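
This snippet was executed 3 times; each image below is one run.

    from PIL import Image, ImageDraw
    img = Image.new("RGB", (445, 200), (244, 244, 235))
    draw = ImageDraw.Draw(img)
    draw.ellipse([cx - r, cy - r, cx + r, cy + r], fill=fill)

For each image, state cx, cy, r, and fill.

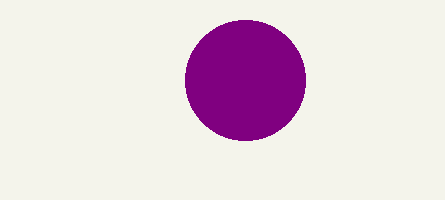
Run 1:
cx = 245, cy = 80, r = 60, fill = 'purple'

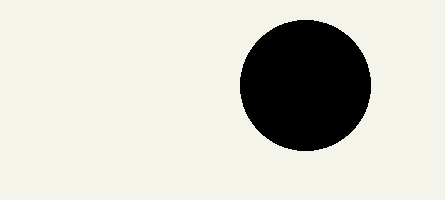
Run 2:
cx = 305; cy = 85; r = 65; fill = 'black'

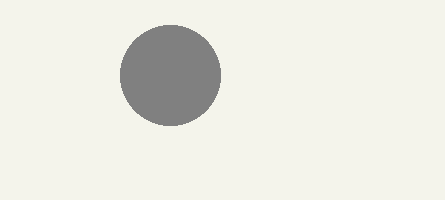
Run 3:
cx = 170; cy = 75; r = 50; fill = 'gray'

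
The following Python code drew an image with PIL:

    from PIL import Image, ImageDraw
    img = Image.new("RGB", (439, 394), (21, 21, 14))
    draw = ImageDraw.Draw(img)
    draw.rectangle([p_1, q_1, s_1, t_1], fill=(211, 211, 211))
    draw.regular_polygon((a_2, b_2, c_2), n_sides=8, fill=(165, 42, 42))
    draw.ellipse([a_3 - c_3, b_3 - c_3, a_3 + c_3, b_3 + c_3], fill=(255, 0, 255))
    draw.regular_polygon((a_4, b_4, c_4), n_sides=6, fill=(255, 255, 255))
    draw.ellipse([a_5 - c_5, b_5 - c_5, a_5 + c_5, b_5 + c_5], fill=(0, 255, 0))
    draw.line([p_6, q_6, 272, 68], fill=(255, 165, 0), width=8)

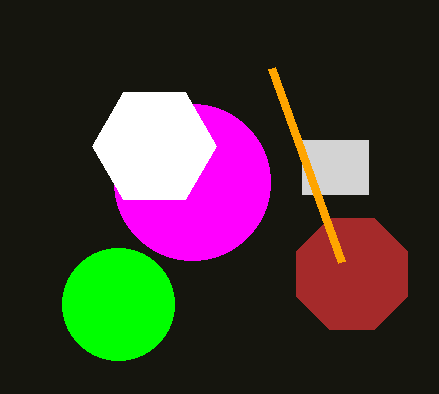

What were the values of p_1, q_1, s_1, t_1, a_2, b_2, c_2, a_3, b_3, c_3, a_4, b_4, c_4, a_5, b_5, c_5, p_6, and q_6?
p_1 = 302, q_1 = 140, s_1 = 368, t_1 = 194, a_2 = 352, b_2 = 274, c_2 = 60, a_3 = 192, b_3 = 182, c_3 = 78, a_4 = 154, b_4 = 146, c_4 = 62, a_5 = 118, b_5 = 304, c_5 = 56, p_6 = 342, q_6 = 262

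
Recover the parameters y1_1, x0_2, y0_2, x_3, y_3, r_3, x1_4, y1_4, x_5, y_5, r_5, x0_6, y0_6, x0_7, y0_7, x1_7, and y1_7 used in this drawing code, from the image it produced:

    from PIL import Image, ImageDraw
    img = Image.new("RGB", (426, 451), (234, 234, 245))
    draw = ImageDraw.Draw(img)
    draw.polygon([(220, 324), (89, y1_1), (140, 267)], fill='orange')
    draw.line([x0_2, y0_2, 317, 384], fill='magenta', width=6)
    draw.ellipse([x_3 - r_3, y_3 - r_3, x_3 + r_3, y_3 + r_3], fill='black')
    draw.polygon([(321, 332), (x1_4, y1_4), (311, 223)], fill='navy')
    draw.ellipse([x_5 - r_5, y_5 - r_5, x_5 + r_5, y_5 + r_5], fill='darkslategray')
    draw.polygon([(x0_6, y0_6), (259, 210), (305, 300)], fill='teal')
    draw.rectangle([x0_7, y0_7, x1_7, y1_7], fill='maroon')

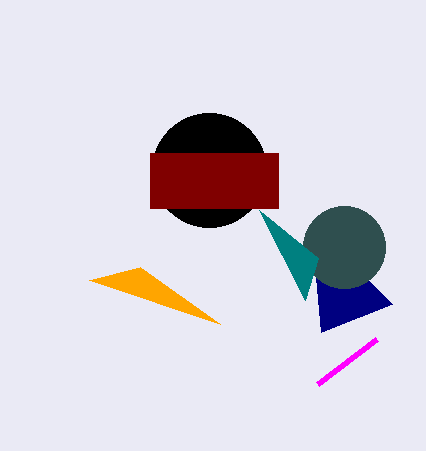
y1_1 = 280, x0_2 = 376, y0_2 = 339, x_3 = 209, y_3 = 170, r_3 = 57, x1_4 = 392, y1_4 = 304, x_5 = 344, y_5 = 247, r_5 = 41, x0_6 = 318, y0_6 = 258, x0_7 = 150, y0_7 = 153, x1_7 = 278, y1_7 = 208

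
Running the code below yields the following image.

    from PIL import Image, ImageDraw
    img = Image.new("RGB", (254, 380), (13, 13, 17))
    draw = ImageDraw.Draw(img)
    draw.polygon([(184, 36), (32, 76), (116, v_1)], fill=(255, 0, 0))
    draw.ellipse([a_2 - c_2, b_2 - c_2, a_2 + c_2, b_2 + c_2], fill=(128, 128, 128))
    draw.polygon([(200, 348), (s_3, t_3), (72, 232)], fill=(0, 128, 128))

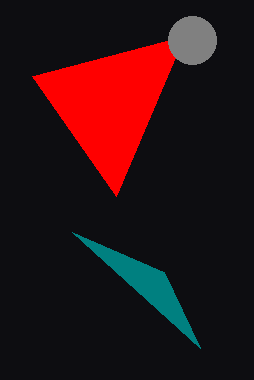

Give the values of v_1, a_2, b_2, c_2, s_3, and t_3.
v_1 = 196
a_2 = 192
b_2 = 40
c_2 = 24
s_3 = 164
t_3 = 272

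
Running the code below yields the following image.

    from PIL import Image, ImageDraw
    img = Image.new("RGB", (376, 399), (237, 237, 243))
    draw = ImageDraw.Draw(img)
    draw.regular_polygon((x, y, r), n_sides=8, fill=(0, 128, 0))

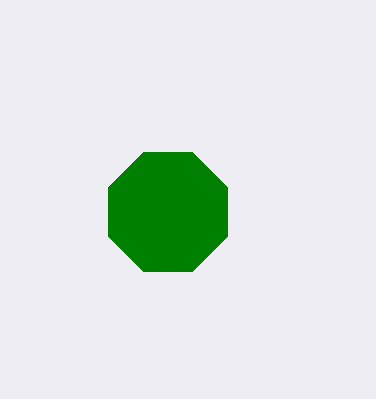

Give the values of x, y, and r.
x = 168; y = 212; r = 64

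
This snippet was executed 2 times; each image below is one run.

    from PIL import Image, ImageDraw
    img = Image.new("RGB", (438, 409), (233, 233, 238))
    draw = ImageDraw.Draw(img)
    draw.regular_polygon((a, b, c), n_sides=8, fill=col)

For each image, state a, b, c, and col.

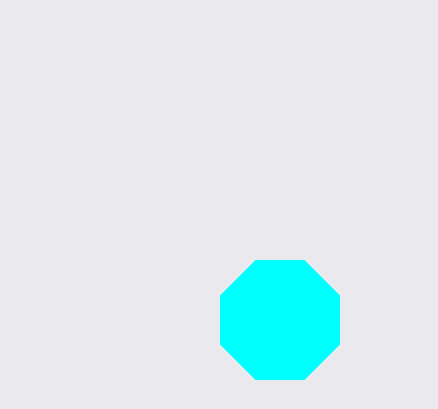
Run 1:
a = 280
b = 320
c = 64
col = 'cyan'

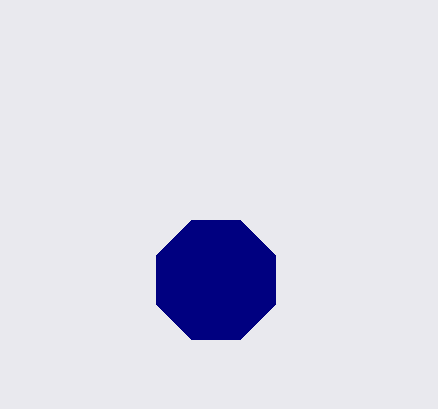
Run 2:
a = 216
b = 280
c = 64
col = 'navy'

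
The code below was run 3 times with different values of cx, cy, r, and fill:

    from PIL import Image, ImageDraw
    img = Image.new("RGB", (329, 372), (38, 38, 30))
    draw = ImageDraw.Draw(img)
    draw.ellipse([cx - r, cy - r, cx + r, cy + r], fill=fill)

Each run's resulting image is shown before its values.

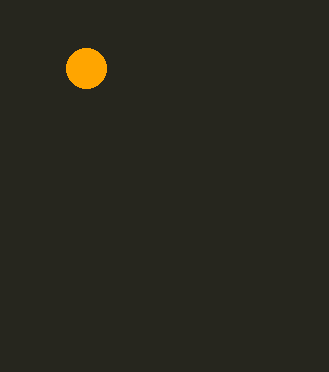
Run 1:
cx = 86
cy = 68
r = 20
fill = 'orange'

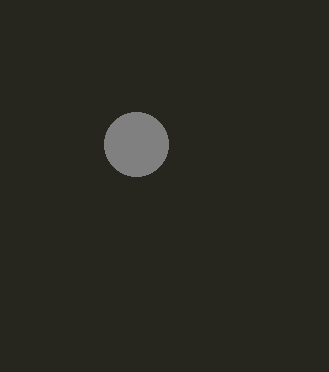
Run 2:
cx = 136; cy = 144; r = 32; fill = 'gray'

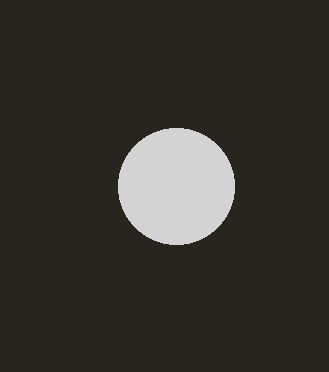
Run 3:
cx = 176
cy = 186
r = 58
fill = 'lightgray'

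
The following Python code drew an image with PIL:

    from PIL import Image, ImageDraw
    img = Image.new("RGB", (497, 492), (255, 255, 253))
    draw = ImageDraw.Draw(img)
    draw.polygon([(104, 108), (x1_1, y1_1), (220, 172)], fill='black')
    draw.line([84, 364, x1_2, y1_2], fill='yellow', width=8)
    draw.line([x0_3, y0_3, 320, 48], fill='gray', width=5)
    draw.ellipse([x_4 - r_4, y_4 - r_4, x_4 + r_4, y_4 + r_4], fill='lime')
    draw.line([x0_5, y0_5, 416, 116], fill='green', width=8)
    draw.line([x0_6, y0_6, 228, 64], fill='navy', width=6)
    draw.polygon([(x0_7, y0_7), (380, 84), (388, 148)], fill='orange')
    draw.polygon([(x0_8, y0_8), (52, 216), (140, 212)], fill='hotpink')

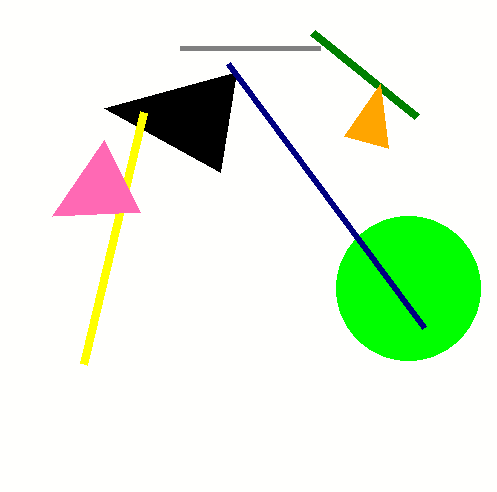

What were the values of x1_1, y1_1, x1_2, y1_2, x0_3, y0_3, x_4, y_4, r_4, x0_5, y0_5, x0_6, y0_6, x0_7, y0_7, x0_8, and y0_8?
x1_1 = 236
y1_1 = 72
x1_2 = 144
y1_2 = 112
x0_3 = 180
y0_3 = 48
x_4 = 408
y_4 = 288
r_4 = 72
x0_5 = 312
y0_5 = 32
x0_6 = 424
y0_6 = 328
x0_7 = 344
y0_7 = 136
x0_8 = 104
y0_8 = 140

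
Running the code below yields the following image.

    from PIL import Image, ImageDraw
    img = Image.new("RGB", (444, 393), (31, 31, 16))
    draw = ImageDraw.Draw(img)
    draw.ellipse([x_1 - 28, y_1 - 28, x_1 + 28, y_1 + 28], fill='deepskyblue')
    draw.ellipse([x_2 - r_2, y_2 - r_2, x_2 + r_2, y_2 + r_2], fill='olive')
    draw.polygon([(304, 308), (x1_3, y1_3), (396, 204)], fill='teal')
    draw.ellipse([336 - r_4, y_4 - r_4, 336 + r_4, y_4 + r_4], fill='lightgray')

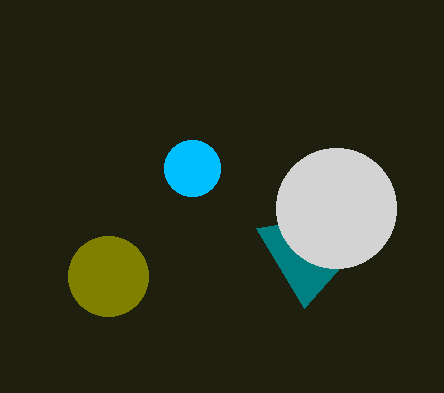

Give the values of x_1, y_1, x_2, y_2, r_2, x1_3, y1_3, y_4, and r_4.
x_1 = 192
y_1 = 168
x_2 = 108
y_2 = 276
r_2 = 40
x1_3 = 256
y1_3 = 228
y_4 = 208
r_4 = 60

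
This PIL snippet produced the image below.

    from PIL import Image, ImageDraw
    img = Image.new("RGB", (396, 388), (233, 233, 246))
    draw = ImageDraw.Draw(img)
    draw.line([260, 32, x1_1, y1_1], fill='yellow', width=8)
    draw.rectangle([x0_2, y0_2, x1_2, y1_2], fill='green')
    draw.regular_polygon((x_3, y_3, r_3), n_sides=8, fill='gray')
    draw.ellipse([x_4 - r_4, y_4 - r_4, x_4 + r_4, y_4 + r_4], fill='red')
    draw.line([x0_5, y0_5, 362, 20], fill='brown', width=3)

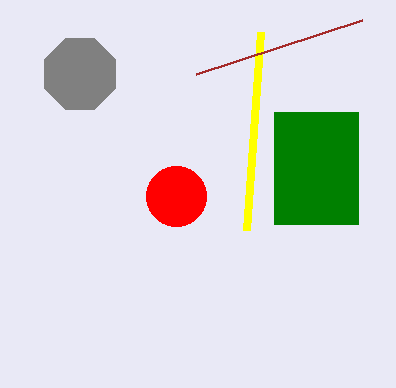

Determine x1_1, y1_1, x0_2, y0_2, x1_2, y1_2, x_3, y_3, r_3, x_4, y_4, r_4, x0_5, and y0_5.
x1_1 = 246
y1_1 = 230
x0_2 = 274
y0_2 = 112
x1_2 = 358
y1_2 = 224
x_3 = 80
y_3 = 74
r_3 = 38
x_4 = 176
y_4 = 196
r_4 = 30
x0_5 = 196
y0_5 = 74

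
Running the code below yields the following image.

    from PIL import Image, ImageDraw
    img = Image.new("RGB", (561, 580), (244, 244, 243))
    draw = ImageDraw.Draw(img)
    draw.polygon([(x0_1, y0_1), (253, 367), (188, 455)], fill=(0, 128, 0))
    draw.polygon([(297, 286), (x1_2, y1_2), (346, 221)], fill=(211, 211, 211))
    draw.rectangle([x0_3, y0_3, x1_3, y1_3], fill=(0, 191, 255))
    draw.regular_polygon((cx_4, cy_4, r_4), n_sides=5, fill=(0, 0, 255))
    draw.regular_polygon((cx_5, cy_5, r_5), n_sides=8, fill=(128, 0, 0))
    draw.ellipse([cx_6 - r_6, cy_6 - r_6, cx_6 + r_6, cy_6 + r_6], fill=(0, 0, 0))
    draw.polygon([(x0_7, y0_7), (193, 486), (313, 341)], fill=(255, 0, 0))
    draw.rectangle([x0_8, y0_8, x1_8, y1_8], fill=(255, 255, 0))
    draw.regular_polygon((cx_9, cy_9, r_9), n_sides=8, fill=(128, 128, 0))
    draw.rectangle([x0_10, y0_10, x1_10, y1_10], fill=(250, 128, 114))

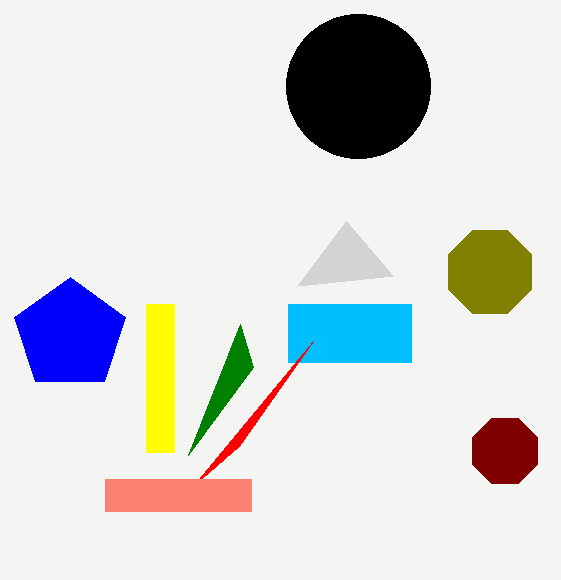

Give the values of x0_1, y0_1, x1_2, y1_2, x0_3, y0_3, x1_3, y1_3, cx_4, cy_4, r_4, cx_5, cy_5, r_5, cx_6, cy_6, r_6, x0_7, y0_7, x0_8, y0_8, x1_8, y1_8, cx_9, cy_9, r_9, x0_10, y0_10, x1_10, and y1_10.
x0_1 = 240; y0_1 = 324; x1_2 = 393; y1_2 = 276; x0_3 = 288; y0_3 = 304; x1_3 = 411; y1_3 = 362; cx_4 = 70; cy_4 = 335; r_4 = 58; cx_5 = 505; cy_5 = 451; r_5 = 35; cx_6 = 358; cy_6 = 86; r_6 = 72; x0_7 = 239; y0_7 = 446; x0_8 = 146; y0_8 = 304; x1_8 = 174; y1_8 = 452; cx_9 = 490; cy_9 = 272; r_9 = 45; x0_10 = 105; y0_10 = 479; x1_10 = 251; y1_10 = 511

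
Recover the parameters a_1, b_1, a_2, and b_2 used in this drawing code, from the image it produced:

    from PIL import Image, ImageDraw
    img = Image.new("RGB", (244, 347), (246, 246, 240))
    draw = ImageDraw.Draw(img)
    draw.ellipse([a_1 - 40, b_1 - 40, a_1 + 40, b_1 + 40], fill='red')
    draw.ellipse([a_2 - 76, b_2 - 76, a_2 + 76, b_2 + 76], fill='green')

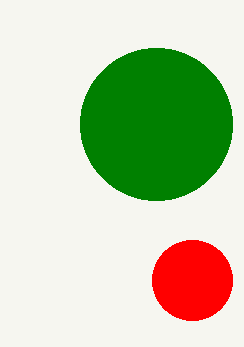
a_1 = 192, b_1 = 280, a_2 = 156, b_2 = 124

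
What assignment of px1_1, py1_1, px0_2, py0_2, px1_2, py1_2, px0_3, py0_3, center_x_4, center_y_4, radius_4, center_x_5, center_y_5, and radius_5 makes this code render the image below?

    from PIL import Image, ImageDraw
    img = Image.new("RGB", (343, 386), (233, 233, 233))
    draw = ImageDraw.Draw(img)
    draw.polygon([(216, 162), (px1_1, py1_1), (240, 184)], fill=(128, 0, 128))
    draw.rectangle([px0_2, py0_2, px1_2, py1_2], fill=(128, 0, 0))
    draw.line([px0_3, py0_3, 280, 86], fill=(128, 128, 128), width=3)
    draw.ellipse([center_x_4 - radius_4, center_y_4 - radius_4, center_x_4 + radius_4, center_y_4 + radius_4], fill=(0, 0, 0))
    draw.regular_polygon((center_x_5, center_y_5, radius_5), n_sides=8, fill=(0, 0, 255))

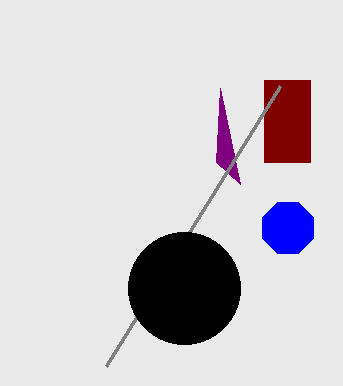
px1_1 = 220; py1_1 = 88; px0_2 = 264; py0_2 = 80; px1_2 = 310; py1_2 = 162; px0_3 = 106; py0_3 = 366; center_x_4 = 184; center_y_4 = 288; radius_4 = 56; center_x_5 = 288; center_y_5 = 228; radius_5 = 28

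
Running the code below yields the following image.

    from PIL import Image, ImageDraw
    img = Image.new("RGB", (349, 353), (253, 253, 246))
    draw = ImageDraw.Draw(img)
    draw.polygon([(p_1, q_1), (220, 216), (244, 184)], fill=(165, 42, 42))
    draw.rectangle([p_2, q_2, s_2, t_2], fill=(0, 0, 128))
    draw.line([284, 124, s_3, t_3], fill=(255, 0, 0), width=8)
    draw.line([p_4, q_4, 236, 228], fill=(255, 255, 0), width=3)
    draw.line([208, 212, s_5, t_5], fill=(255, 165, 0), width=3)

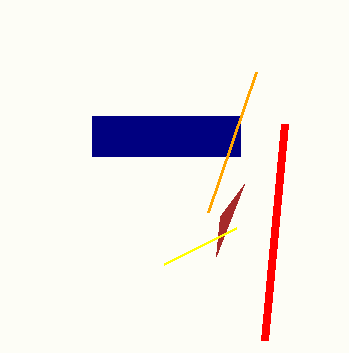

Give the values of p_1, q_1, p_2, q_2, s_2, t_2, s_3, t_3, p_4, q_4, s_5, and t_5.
p_1 = 216; q_1 = 256; p_2 = 92; q_2 = 116; s_2 = 240; t_2 = 156; s_3 = 264; t_3 = 340; p_4 = 164; q_4 = 264; s_5 = 256; t_5 = 72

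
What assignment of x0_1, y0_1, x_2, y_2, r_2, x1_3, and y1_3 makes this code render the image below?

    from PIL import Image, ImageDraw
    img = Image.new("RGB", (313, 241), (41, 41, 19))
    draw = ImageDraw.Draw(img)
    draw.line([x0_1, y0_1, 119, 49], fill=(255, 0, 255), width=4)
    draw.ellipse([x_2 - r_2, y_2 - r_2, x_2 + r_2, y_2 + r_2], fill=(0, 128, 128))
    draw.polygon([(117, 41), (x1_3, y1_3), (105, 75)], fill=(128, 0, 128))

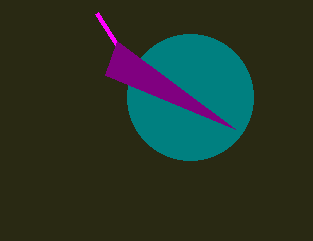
x0_1 = 96, y0_1 = 13, x_2 = 190, y_2 = 97, r_2 = 63, x1_3 = 235, y1_3 = 129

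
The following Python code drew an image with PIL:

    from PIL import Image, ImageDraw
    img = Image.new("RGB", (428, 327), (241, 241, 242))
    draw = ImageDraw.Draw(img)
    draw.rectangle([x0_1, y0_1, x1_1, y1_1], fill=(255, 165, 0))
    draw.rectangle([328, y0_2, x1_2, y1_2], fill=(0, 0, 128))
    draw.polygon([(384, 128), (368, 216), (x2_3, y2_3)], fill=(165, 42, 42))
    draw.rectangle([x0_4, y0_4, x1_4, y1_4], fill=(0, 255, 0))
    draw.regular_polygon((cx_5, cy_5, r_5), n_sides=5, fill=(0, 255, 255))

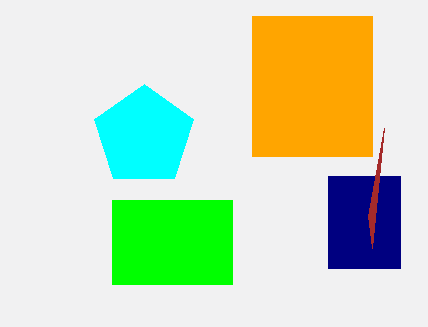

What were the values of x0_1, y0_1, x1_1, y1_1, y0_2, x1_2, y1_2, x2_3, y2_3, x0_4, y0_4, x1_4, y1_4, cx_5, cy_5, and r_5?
x0_1 = 252; y0_1 = 16; x1_1 = 372; y1_1 = 156; y0_2 = 176; x1_2 = 400; y1_2 = 268; x2_3 = 372; y2_3 = 248; x0_4 = 112; y0_4 = 200; x1_4 = 232; y1_4 = 284; cx_5 = 144; cy_5 = 136; r_5 = 52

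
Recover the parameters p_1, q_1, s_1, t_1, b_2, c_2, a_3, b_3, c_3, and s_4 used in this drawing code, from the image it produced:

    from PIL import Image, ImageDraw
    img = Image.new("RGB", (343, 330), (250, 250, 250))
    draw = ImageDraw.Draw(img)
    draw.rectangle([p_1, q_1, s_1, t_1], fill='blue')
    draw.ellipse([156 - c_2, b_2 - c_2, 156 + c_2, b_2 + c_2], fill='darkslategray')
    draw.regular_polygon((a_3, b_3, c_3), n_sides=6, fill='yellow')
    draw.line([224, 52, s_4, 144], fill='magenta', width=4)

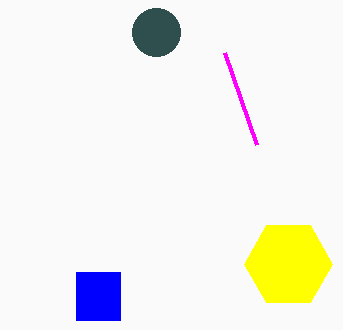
p_1 = 76, q_1 = 272, s_1 = 120, t_1 = 320, b_2 = 32, c_2 = 24, a_3 = 288, b_3 = 264, c_3 = 44, s_4 = 256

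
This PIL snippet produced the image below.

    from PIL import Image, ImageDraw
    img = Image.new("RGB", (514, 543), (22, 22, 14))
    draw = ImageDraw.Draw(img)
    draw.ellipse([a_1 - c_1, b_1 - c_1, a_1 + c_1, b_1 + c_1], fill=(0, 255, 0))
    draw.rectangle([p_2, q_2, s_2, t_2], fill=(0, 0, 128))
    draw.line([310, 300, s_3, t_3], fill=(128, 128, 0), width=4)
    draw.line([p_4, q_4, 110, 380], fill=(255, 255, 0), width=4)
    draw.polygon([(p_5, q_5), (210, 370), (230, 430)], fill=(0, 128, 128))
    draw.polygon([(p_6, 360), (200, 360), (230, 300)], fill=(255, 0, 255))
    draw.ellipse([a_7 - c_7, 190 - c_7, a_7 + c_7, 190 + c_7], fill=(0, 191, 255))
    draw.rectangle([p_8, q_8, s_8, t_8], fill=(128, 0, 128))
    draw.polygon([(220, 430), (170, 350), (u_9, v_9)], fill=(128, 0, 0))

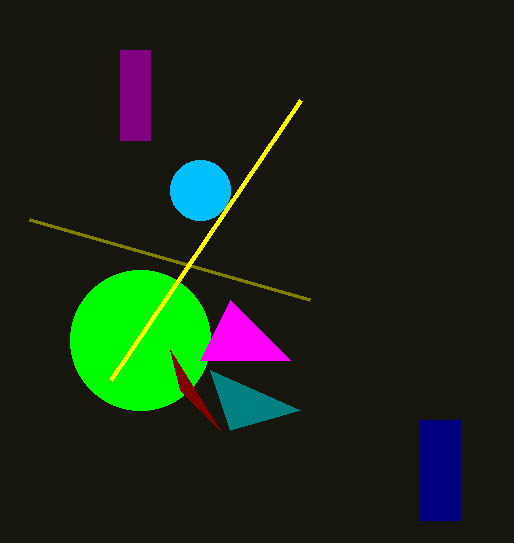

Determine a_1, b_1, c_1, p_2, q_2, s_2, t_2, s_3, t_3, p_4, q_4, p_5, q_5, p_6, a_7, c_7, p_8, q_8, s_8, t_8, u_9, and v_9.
a_1 = 140; b_1 = 340; c_1 = 70; p_2 = 420; q_2 = 420; s_2 = 460; t_2 = 520; s_3 = 30; t_3 = 220; p_4 = 300; q_4 = 100; p_5 = 300; q_5 = 410; p_6 = 290; a_7 = 200; c_7 = 30; p_8 = 120; q_8 = 50; s_8 = 150; t_8 = 140; u_9 = 180; v_9 = 390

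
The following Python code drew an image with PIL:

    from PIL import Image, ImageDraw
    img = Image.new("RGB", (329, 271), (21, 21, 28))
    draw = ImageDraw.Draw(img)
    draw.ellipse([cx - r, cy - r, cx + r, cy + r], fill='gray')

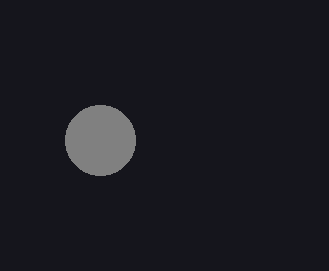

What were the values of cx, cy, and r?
cx = 100; cy = 140; r = 35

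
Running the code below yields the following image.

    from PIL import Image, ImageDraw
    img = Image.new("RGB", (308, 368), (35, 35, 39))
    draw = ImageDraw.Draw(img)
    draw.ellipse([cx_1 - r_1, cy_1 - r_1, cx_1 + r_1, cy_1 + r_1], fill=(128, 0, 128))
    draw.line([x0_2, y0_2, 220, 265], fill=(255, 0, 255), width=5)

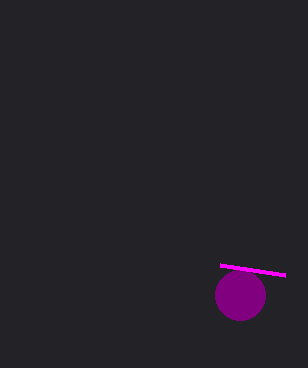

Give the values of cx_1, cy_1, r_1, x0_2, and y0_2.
cx_1 = 240, cy_1 = 295, r_1 = 25, x0_2 = 285, y0_2 = 275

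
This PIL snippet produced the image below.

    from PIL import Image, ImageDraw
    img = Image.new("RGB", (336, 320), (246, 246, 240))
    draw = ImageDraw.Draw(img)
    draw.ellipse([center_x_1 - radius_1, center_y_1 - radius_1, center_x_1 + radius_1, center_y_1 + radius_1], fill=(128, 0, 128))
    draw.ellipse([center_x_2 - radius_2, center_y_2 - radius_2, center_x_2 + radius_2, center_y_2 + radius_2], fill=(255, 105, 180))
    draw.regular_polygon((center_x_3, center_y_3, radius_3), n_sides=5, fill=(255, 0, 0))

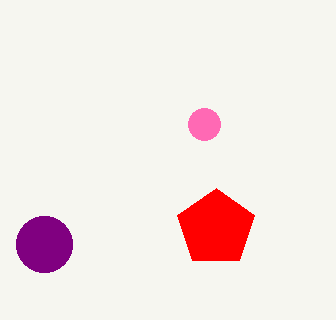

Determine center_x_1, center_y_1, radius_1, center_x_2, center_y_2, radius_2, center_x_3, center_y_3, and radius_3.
center_x_1 = 44
center_y_1 = 244
radius_1 = 28
center_x_2 = 204
center_y_2 = 124
radius_2 = 16
center_x_3 = 216
center_y_3 = 228
radius_3 = 40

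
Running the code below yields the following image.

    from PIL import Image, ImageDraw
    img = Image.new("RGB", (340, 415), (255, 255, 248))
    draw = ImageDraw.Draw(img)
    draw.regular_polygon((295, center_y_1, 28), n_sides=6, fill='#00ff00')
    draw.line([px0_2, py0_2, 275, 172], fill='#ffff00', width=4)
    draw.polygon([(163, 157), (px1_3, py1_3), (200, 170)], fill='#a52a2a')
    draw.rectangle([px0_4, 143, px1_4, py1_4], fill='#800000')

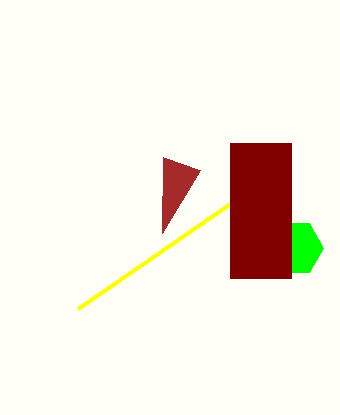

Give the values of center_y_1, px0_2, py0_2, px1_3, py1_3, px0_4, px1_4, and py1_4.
center_y_1 = 248; px0_2 = 78; py0_2 = 308; px1_3 = 162; py1_3 = 233; px0_4 = 230; px1_4 = 291; py1_4 = 278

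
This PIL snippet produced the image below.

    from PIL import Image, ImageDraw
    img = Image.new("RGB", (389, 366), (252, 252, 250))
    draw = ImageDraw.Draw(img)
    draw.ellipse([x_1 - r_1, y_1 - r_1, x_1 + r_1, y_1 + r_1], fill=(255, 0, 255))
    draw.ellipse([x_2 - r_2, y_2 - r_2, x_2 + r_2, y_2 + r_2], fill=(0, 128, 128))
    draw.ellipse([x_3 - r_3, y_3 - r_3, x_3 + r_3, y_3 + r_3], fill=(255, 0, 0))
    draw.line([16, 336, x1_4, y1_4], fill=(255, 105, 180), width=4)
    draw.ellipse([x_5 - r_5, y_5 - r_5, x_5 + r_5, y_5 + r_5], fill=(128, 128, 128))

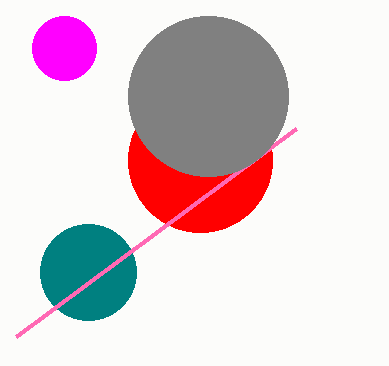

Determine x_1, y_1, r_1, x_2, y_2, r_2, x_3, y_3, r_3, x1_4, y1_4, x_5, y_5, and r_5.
x_1 = 64; y_1 = 48; r_1 = 32; x_2 = 88; y_2 = 272; r_2 = 48; x_3 = 200; y_3 = 160; r_3 = 72; x1_4 = 296; y1_4 = 128; x_5 = 208; y_5 = 96; r_5 = 80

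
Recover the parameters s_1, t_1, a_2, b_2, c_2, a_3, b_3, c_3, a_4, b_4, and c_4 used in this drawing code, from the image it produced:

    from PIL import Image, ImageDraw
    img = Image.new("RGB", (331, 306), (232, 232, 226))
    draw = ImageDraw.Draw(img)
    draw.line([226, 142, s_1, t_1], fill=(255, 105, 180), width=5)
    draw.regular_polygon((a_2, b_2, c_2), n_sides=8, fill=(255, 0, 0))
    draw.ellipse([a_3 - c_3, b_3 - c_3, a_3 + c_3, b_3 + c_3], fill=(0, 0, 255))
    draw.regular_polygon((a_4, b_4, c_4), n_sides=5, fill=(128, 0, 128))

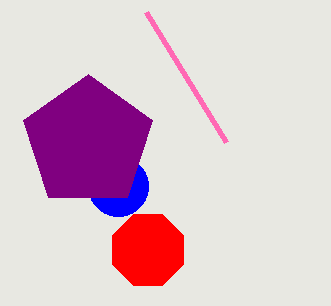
s_1 = 146; t_1 = 12; a_2 = 148; b_2 = 250; c_2 = 38; a_3 = 118; b_3 = 186; c_3 = 30; a_4 = 88; b_4 = 142; c_4 = 68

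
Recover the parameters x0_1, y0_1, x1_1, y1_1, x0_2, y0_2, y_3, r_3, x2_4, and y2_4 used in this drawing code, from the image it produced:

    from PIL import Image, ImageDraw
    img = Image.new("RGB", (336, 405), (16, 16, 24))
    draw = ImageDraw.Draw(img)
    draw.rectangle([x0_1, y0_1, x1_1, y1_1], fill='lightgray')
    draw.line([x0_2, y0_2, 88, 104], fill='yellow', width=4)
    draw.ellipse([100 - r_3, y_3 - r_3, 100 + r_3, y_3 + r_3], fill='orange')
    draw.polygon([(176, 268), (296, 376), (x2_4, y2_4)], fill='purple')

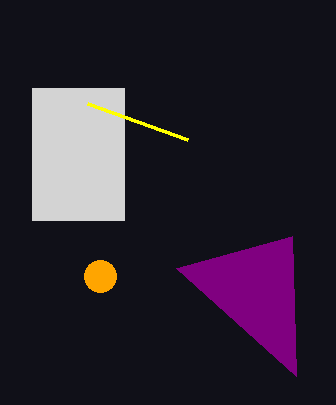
x0_1 = 32; y0_1 = 88; x1_1 = 124; y1_1 = 220; x0_2 = 188; y0_2 = 140; y_3 = 276; r_3 = 16; x2_4 = 292; y2_4 = 236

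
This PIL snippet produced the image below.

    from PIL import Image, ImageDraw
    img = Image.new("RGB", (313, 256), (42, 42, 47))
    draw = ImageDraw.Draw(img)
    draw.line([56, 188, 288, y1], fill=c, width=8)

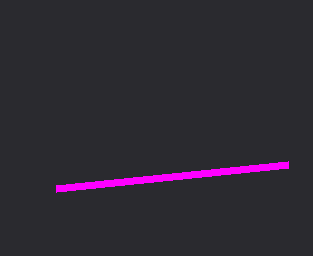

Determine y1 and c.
y1 = 164, c = 'magenta'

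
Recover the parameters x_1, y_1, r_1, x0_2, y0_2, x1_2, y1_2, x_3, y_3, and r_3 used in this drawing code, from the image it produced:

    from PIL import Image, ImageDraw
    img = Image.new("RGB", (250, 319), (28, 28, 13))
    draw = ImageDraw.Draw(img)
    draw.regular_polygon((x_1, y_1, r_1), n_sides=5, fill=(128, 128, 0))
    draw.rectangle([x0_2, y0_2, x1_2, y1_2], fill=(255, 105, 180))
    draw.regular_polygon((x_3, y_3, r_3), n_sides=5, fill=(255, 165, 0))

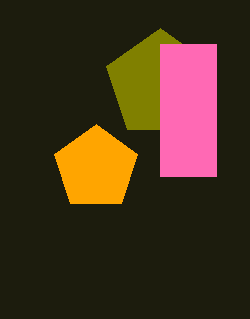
x_1 = 160; y_1 = 84; r_1 = 56; x0_2 = 160; y0_2 = 44; x1_2 = 216; y1_2 = 176; x_3 = 96; y_3 = 168; r_3 = 44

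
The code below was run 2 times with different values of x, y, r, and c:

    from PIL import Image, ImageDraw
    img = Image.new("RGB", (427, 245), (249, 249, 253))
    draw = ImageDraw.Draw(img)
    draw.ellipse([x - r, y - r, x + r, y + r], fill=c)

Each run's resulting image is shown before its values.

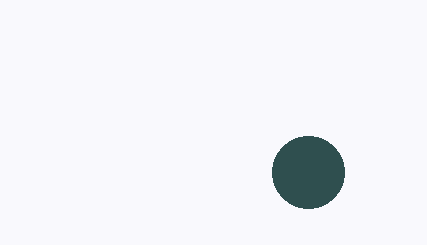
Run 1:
x = 308, y = 172, r = 36, c = 'darkslategray'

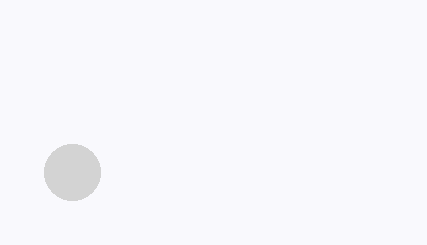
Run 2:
x = 72
y = 172
r = 28
c = 'lightgray'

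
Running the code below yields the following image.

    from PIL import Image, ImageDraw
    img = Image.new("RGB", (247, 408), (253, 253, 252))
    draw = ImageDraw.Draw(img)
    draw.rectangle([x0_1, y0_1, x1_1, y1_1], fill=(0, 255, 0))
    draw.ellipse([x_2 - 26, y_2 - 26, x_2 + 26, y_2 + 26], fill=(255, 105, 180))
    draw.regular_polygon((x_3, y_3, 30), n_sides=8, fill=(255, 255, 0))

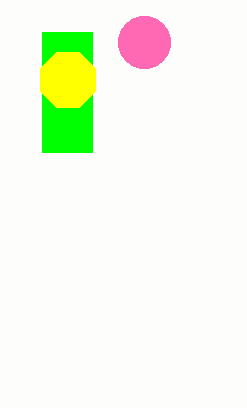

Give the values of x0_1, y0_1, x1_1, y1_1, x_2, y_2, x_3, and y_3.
x0_1 = 42
y0_1 = 32
x1_1 = 92
y1_1 = 152
x_2 = 144
y_2 = 42
x_3 = 68
y_3 = 80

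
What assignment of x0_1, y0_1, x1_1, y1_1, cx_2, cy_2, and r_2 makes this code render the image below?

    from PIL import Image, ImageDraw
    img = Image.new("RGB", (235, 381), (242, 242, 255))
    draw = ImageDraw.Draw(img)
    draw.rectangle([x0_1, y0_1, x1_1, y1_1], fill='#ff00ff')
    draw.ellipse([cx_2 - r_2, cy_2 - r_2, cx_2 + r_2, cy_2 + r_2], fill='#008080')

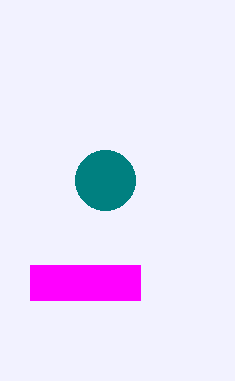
x0_1 = 30, y0_1 = 265, x1_1 = 140, y1_1 = 300, cx_2 = 105, cy_2 = 180, r_2 = 30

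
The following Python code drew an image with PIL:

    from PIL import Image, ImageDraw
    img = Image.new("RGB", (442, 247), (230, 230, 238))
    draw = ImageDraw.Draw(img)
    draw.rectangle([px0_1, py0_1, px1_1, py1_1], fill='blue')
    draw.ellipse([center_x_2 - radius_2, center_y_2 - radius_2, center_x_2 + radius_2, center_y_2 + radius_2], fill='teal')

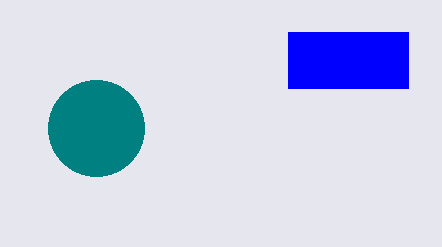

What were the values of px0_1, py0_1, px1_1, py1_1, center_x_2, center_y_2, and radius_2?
px0_1 = 288; py0_1 = 32; px1_1 = 408; py1_1 = 88; center_x_2 = 96; center_y_2 = 128; radius_2 = 48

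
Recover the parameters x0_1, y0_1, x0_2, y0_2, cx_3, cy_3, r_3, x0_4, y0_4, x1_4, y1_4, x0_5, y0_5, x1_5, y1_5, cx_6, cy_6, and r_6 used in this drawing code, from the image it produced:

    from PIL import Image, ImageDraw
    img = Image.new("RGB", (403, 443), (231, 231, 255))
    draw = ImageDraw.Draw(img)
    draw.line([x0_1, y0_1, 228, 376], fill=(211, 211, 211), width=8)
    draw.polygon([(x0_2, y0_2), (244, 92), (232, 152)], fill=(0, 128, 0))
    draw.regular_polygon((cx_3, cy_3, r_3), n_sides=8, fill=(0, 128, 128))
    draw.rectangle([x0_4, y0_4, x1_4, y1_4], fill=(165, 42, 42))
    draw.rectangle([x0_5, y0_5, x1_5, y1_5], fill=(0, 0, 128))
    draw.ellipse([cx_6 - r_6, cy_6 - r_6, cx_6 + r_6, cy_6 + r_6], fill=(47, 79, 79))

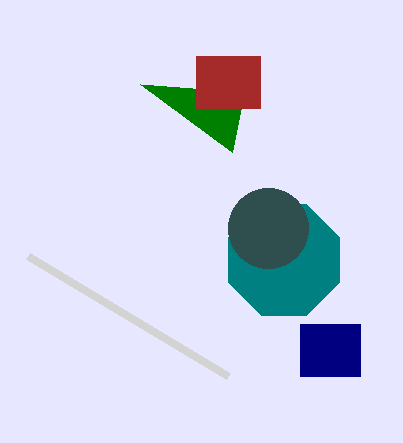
x0_1 = 28; y0_1 = 256; x0_2 = 140; y0_2 = 84; cx_3 = 284; cy_3 = 260; r_3 = 60; x0_4 = 196; y0_4 = 56; x1_4 = 260; y1_4 = 108; x0_5 = 300; y0_5 = 324; x1_5 = 360; y1_5 = 376; cx_6 = 268; cy_6 = 228; r_6 = 40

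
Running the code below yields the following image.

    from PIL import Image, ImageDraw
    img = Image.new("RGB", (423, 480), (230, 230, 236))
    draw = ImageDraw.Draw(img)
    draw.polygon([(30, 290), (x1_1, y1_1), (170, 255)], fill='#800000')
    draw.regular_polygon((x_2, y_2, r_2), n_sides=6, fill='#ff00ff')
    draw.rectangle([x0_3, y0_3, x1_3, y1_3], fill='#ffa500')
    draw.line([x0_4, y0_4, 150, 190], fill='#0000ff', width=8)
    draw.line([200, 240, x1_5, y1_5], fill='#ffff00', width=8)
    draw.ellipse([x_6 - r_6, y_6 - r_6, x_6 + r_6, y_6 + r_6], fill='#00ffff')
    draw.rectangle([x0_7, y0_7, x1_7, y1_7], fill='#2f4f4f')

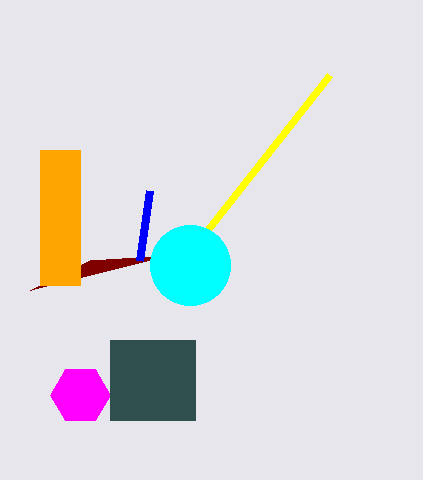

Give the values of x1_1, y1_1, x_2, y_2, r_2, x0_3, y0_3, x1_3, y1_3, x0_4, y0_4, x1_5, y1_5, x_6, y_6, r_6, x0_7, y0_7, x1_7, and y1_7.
x1_1 = 90
y1_1 = 260
x_2 = 80
y_2 = 395
r_2 = 30
x0_3 = 40
y0_3 = 150
x1_3 = 80
y1_3 = 285
x0_4 = 140
y0_4 = 260
x1_5 = 330
y1_5 = 75
x_6 = 190
y_6 = 265
r_6 = 40
x0_7 = 110
y0_7 = 340
x1_7 = 195
y1_7 = 420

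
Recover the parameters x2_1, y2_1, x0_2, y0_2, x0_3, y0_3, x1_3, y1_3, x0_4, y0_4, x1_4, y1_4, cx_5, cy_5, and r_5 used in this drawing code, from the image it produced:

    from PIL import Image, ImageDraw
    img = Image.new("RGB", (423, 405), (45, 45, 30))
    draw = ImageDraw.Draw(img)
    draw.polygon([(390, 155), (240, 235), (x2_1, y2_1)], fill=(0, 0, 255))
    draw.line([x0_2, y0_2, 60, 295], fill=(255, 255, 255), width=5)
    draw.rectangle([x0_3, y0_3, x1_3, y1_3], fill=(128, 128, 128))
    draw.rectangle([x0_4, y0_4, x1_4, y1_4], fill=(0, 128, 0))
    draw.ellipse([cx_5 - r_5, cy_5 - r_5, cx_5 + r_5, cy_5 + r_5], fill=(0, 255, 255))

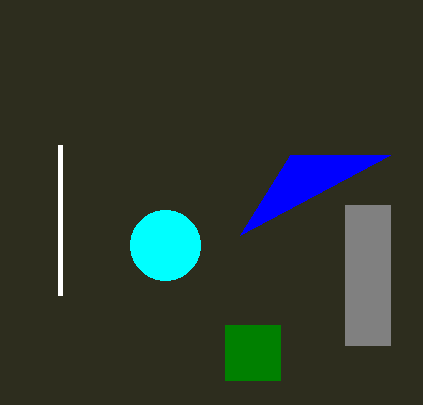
x2_1 = 290; y2_1 = 155; x0_2 = 60; y0_2 = 145; x0_3 = 345; y0_3 = 205; x1_3 = 390; y1_3 = 345; x0_4 = 225; y0_4 = 325; x1_4 = 280; y1_4 = 380; cx_5 = 165; cy_5 = 245; r_5 = 35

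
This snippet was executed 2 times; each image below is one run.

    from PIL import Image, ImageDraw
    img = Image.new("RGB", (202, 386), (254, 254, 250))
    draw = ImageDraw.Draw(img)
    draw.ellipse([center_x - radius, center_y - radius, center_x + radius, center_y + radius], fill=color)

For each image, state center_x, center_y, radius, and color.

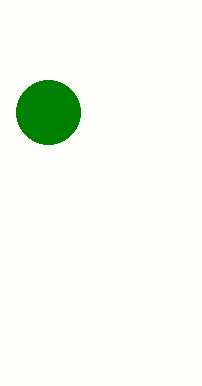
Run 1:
center_x = 48
center_y = 112
radius = 32
color = 'green'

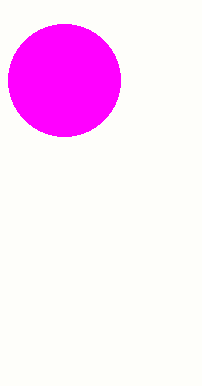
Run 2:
center_x = 64; center_y = 80; radius = 56; color = 'magenta'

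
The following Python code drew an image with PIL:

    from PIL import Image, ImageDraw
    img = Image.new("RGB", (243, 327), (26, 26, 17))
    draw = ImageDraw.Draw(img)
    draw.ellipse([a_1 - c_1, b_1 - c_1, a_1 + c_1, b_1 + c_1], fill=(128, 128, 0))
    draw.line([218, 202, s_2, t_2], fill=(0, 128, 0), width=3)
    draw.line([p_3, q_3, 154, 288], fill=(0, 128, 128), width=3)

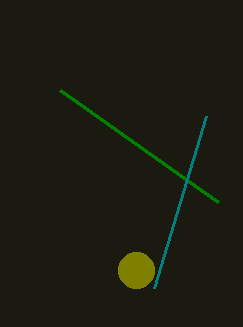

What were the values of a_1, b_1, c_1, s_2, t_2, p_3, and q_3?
a_1 = 136
b_1 = 270
c_1 = 18
s_2 = 60
t_2 = 90
p_3 = 206
q_3 = 116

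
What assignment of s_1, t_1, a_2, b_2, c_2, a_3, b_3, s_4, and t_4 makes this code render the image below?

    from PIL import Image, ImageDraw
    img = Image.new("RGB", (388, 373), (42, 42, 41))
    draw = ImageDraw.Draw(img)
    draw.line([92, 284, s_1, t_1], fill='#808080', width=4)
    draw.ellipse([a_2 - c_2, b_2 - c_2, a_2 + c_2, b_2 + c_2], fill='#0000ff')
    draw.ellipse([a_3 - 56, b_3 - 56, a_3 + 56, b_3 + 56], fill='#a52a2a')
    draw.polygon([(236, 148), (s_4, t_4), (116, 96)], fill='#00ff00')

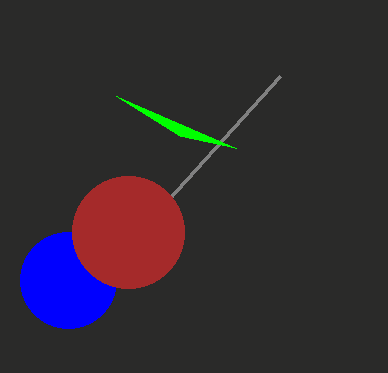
s_1 = 280, t_1 = 76, a_2 = 68, b_2 = 280, c_2 = 48, a_3 = 128, b_3 = 232, s_4 = 180, t_4 = 136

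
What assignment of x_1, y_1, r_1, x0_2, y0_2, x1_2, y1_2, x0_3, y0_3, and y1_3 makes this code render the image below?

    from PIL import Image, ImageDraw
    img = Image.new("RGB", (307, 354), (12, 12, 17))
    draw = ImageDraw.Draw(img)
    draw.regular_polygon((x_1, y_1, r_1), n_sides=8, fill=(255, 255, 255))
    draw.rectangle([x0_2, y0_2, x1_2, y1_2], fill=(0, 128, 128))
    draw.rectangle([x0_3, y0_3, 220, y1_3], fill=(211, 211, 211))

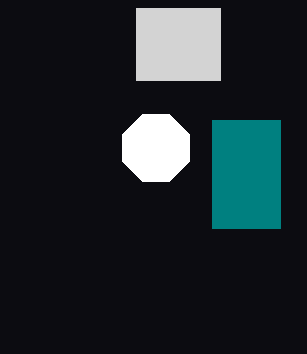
x_1 = 156, y_1 = 148, r_1 = 36, x0_2 = 212, y0_2 = 120, x1_2 = 280, y1_2 = 228, x0_3 = 136, y0_3 = 8, y1_3 = 80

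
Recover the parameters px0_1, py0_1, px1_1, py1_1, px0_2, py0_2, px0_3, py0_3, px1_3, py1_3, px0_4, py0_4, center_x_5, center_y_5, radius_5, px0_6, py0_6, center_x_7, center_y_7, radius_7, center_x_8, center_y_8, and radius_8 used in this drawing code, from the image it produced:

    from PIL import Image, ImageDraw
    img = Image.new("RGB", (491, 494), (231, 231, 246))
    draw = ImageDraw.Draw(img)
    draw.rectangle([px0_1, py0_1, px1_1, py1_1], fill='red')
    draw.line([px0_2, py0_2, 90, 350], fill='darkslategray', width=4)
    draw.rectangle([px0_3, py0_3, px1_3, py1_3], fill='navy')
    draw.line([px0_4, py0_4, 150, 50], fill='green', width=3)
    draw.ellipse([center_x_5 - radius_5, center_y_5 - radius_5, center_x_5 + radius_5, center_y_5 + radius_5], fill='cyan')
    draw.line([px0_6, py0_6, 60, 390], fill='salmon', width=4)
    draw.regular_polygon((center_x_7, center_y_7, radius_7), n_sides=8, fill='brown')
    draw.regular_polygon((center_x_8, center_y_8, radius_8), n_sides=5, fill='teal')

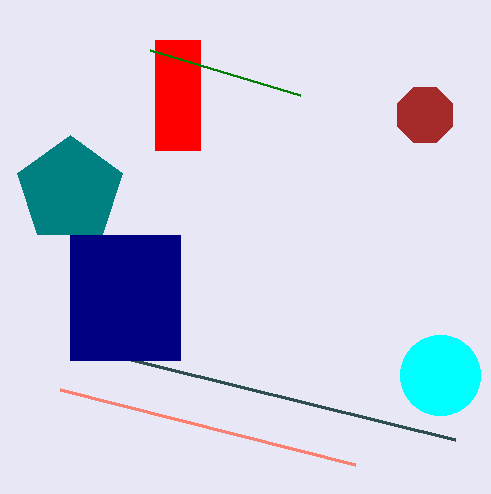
px0_1 = 155
py0_1 = 40
px1_1 = 200
py1_1 = 150
px0_2 = 455
py0_2 = 440
px0_3 = 70
py0_3 = 235
px1_3 = 180
py1_3 = 360
px0_4 = 300
py0_4 = 95
center_x_5 = 440
center_y_5 = 375
radius_5 = 40
px0_6 = 355
py0_6 = 465
center_x_7 = 425
center_y_7 = 115
radius_7 = 30
center_x_8 = 70
center_y_8 = 190
radius_8 = 55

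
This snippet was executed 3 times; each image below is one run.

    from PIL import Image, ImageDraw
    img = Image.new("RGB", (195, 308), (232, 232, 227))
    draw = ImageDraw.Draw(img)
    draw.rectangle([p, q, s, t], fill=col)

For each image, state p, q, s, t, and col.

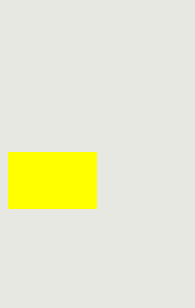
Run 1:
p = 8
q = 152
s = 96
t = 208
col = 'yellow'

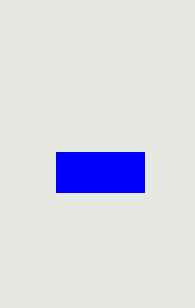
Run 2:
p = 56
q = 152
s = 144
t = 192
col = 'blue'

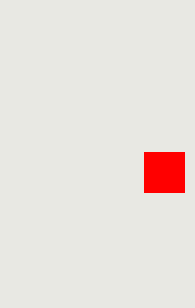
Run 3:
p = 144, q = 152, s = 184, t = 192, col = 'red'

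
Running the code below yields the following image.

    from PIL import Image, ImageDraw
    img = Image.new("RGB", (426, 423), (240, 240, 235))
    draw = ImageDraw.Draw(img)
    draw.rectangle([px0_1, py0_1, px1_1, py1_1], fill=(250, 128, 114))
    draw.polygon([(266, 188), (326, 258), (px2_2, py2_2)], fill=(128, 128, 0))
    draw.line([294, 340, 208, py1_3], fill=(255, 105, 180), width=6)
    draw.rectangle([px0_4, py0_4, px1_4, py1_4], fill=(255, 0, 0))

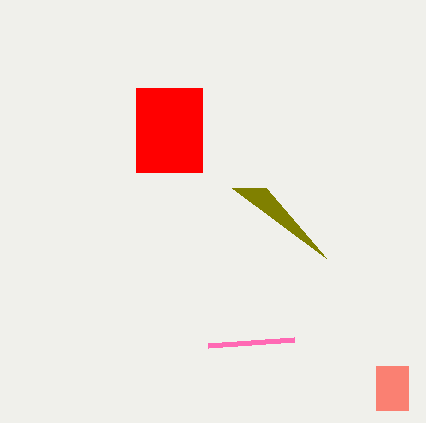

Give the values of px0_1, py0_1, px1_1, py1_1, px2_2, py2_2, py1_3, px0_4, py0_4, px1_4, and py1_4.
px0_1 = 376; py0_1 = 366; px1_1 = 408; py1_1 = 410; px2_2 = 232; py2_2 = 188; py1_3 = 346; px0_4 = 136; py0_4 = 88; px1_4 = 202; py1_4 = 172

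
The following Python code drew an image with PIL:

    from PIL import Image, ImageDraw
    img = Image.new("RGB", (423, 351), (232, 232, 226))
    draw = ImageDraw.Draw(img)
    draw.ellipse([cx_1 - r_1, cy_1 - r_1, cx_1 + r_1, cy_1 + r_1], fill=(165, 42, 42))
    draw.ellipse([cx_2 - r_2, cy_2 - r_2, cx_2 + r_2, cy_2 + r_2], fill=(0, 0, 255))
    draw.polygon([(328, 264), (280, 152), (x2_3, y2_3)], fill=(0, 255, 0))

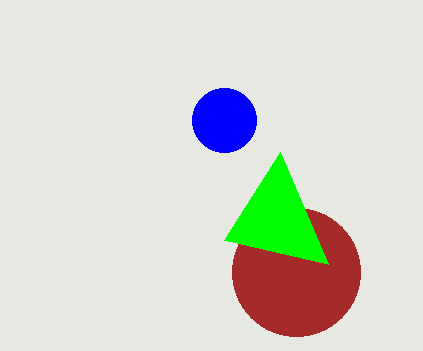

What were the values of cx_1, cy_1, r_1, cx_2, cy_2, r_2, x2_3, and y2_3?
cx_1 = 296; cy_1 = 272; r_1 = 64; cx_2 = 224; cy_2 = 120; r_2 = 32; x2_3 = 224; y2_3 = 240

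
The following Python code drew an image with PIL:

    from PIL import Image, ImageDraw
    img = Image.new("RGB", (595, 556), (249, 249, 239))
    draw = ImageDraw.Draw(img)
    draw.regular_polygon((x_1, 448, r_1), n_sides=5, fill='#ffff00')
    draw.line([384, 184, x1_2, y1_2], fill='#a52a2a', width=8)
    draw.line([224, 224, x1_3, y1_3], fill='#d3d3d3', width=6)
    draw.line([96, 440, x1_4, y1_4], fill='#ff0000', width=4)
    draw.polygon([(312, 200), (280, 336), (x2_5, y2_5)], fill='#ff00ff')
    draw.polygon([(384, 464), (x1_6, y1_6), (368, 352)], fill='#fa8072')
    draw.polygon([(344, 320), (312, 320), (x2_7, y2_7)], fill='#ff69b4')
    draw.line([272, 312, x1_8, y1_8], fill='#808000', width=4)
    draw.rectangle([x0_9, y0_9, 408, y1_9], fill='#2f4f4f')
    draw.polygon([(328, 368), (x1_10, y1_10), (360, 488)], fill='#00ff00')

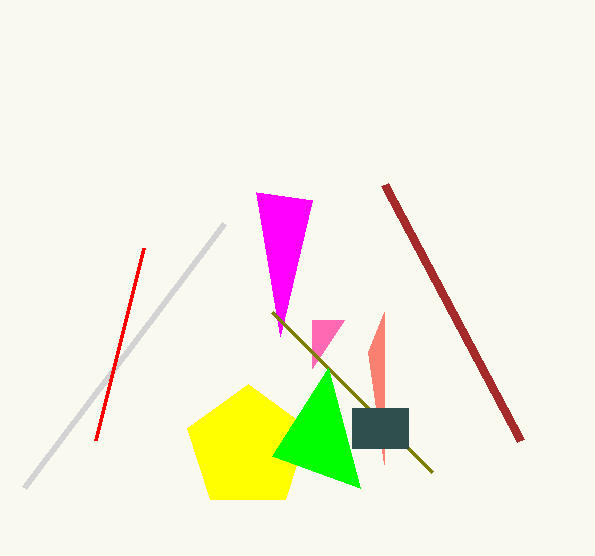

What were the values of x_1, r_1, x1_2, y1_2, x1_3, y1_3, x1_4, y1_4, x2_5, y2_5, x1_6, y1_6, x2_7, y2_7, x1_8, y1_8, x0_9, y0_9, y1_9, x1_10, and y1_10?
x_1 = 248; r_1 = 64; x1_2 = 520; y1_2 = 440; x1_3 = 24; y1_3 = 488; x1_4 = 144; y1_4 = 248; x2_5 = 256; y2_5 = 192; x1_6 = 384; y1_6 = 312; x2_7 = 312; y2_7 = 368; x1_8 = 432; y1_8 = 472; x0_9 = 352; y0_9 = 408; y1_9 = 448; x1_10 = 272; y1_10 = 456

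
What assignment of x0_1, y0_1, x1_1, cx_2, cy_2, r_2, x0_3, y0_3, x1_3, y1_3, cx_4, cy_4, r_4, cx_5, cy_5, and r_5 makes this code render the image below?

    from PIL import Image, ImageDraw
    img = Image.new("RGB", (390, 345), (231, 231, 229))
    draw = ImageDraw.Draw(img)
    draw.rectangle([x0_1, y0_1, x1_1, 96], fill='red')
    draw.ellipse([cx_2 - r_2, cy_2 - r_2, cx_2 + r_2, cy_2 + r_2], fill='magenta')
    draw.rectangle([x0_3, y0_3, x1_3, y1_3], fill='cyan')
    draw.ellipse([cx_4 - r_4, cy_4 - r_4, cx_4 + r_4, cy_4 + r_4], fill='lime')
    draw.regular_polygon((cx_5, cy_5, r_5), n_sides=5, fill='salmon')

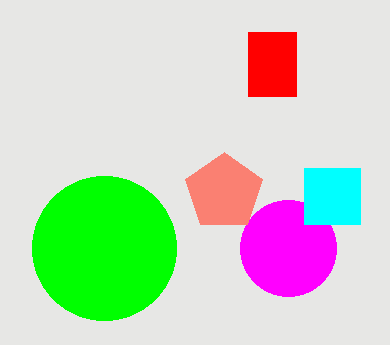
x0_1 = 248
y0_1 = 32
x1_1 = 296
cx_2 = 288
cy_2 = 248
r_2 = 48
x0_3 = 304
y0_3 = 168
x1_3 = 360
y1_3 = 224
cx_4 = 104
cy_4 = 248
r_4 = 72
cx_5 = 224
cy_5 = 192
r_5 = 40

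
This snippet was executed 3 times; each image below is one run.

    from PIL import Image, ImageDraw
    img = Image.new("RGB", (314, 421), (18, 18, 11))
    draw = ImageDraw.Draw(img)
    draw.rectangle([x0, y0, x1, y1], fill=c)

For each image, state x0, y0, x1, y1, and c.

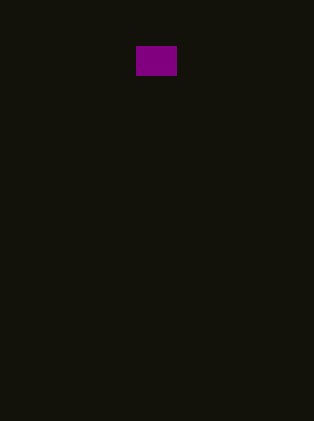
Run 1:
x0 = 136, y0 = 46, x1 = 176, y1 = 75, c = 'purple'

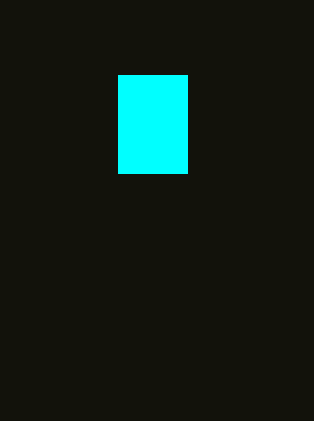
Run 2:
x0 = 118; y0 = 75; x1 = 187; y1 = 173; c = 'cyan'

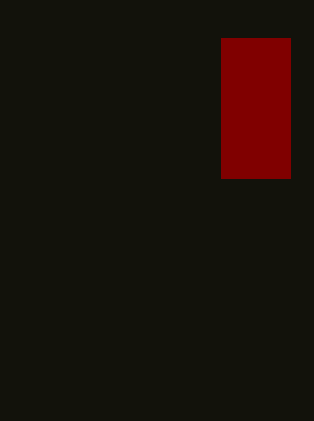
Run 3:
x0 = 221
y0 = 38
x1 = 290
y1 = 178
c = 'maroon'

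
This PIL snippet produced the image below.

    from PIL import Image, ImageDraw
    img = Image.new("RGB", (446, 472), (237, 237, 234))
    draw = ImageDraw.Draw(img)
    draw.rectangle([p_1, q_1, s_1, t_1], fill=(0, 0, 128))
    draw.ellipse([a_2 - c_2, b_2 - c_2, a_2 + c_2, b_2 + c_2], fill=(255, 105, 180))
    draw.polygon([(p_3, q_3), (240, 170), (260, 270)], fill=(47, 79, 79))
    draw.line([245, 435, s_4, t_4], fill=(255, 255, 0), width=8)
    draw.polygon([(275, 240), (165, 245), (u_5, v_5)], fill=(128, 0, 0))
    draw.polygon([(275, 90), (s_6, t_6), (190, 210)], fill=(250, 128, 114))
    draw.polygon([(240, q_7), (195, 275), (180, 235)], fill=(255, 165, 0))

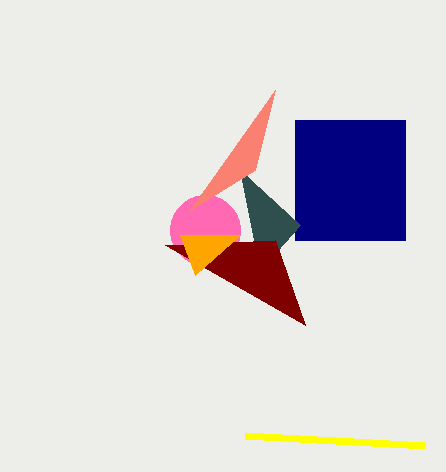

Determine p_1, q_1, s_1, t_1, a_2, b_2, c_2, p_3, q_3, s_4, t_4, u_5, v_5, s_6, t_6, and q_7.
p_1 = 295
q_1 = 120
s_1 = 405
t_1 = 240
a_2 = 205
b_2 = 230
c_2 = 35
p_3 = 300
q_3 = 225
s_4 = 425
t_4 = 445
u_5 = 305
v_5 = 325
s_6 = 255
t_6 = 170
q_7 = 235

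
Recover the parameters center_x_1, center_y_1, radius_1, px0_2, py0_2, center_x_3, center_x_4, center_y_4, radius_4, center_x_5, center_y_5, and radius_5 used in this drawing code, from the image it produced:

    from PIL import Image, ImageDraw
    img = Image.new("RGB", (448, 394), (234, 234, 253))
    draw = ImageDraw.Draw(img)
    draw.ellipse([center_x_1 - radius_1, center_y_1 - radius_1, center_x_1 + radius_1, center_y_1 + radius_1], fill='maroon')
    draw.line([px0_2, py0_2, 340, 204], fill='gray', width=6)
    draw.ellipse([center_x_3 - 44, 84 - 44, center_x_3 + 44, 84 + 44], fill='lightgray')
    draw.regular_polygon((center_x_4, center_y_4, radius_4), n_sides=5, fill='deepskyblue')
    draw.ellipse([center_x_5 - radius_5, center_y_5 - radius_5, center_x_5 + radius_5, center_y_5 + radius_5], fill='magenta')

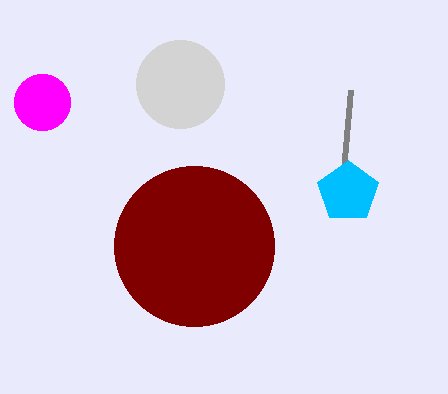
center_x_1 = 194, center_y_1 = 246, radius_1 = 80, px0_2 = 350, py0_2 = 90, center_x_3 = 180, center_x_4 = 348, center_y_4 = 192, radius_4 = 32, center_x_5 = 42, center_y_5 = 102, radius_5 = 28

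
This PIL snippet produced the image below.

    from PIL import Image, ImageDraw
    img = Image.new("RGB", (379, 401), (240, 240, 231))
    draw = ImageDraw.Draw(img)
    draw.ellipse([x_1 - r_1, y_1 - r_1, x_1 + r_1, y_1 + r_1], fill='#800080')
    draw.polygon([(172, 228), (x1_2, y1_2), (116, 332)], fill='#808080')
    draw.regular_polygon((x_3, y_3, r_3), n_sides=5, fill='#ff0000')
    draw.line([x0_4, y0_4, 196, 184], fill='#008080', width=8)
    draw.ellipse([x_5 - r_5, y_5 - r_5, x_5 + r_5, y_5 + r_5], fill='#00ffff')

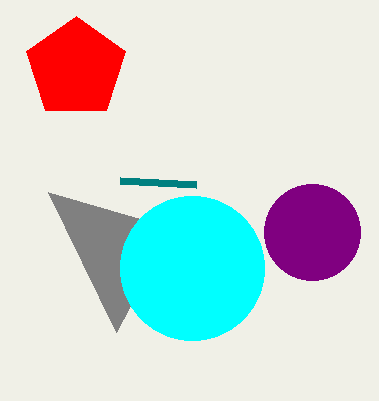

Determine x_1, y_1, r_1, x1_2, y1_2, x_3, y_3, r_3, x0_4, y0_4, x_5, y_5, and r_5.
x_1 = 312
y_1 = 232
r_1 = 48
x1_2 = 48
y1_2 = 192
x_3 = 76
y_3 = 68
r_3 = 52
x0_4 = 120
y0_4 = 180
x_5 = 192
y_5 = 268
r_5 = 72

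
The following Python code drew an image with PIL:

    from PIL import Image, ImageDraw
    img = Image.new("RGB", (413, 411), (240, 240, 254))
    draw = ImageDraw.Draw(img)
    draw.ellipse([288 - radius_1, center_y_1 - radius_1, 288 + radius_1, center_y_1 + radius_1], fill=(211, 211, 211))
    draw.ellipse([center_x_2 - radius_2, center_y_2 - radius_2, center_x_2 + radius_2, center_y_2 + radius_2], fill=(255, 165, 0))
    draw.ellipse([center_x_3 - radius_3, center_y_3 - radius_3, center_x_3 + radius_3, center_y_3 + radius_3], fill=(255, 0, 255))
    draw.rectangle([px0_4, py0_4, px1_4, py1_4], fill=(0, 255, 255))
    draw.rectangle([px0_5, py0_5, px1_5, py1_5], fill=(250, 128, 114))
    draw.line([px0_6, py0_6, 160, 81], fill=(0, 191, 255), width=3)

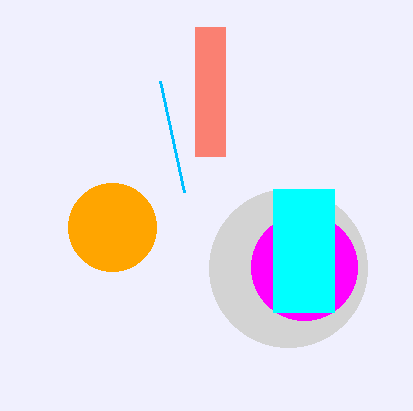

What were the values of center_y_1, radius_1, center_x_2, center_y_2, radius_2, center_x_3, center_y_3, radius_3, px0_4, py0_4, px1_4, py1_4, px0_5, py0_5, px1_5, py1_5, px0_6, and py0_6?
center_y_1 = 268; radius_1 = 79; center_x_2 = 112; center_y_2 = 227; radius_2 = 44; center_x_3 = 304; center_y_3 = 267; radius_3 = 53; px0_4 = 273; py0_4 = 189; px1_4 = 334; py1_4 = 312; px0_5 = 195; py0_5 = 27; px1_5 = 225; py1_5 = 156; px0_6 = 184; py0_6 = 192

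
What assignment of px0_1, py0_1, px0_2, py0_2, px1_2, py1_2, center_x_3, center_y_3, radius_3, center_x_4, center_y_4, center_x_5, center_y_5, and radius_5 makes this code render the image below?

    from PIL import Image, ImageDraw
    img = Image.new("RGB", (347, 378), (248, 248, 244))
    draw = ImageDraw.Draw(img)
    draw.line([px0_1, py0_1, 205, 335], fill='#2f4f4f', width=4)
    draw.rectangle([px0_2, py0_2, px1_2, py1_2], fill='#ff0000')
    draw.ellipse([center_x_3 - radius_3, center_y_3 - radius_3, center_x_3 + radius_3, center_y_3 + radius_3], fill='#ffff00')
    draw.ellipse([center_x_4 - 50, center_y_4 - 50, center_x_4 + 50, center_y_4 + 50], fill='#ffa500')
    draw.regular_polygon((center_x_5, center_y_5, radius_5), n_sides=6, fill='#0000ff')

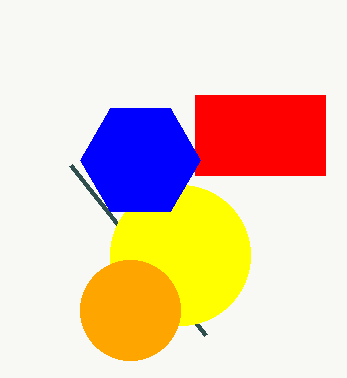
px0_1 = 70
py0_1 = 165
px0_2 = 195
py0_2 = 95
px1_2 = 325
py1_2 = 175
center_x_3 = 180
center_y_3 = 255
radius_3 = 70
center_x_4 = 130
center_y_4 = 310
center_x_5 = 140
center_y_5 = 160
radius_5 = 60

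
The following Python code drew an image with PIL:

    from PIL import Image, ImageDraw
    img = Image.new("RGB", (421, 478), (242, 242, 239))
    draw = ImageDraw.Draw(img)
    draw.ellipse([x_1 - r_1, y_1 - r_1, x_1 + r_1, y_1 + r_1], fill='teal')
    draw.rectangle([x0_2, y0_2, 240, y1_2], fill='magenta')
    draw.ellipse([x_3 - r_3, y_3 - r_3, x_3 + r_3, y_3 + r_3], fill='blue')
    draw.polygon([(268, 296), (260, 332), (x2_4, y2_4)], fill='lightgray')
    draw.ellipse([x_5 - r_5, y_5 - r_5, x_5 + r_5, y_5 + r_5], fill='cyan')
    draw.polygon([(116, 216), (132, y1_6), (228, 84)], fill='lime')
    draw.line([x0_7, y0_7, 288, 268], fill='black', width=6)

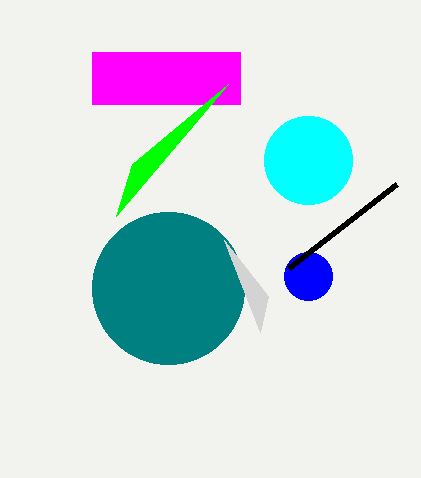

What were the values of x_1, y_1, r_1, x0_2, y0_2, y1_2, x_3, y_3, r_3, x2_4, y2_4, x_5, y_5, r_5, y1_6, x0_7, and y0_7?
x_1 = 168; y_1 = 288; r_1 = 76; x0_2 = 92; y0_2 = 52; y1_2 = 104; x_3 = 308; y_3 = 276; r_3 = 24; x2_4 = 224; y2_4 = 240; x_5 = 308; y_5 = 160; r_5 = 44; y1_6 = 164; x0_7 = 396; y0_7 = 184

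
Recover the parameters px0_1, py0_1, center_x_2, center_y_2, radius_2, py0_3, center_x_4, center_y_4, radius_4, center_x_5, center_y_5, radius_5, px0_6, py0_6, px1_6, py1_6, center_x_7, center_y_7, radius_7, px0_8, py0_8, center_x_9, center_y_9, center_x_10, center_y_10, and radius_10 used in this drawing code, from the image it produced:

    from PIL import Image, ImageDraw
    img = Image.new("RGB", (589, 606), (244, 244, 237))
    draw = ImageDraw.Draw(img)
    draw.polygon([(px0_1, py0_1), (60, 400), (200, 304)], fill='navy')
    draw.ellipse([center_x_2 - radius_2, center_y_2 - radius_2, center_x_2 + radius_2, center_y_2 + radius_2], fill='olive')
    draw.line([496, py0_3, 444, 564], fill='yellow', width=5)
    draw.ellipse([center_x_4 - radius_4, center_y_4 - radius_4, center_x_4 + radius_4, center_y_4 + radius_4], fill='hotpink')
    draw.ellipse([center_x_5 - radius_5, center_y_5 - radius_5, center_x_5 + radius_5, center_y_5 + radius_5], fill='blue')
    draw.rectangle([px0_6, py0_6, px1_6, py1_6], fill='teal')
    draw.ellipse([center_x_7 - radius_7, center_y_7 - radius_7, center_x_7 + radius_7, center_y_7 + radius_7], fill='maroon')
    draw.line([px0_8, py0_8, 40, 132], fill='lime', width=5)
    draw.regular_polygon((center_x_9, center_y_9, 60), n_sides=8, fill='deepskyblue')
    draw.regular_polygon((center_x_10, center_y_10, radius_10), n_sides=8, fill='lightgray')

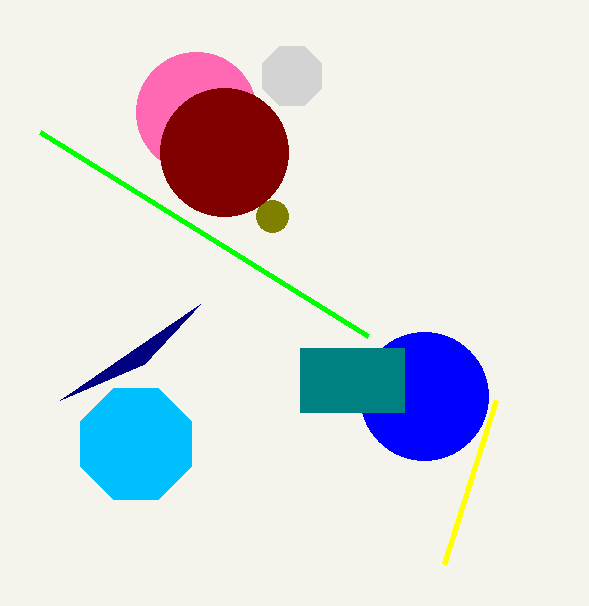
px0_1 = 144; py0_1 = 364; center_x_2 = 272; center_y_2 = 216; radius_2 = 16; py0_3 = 400; center_x_4 = 196; center_y_4 = 112; radius_4 = 60; center_x_5 = 424; center_y_5 = 396; radius_5 = 64; px0_6 = 300; py0_6 = 348; px1_6 = 404; py1_6 = 412; center_x_7 = 224; center_y_7 = 152; radius_7 = 64; px0_8 = 368; py0_8 = 336; center_x_9 = 136; center_y_9 = 444; center_x_10 = 292; center_y_10 = 76; radius_10 = 32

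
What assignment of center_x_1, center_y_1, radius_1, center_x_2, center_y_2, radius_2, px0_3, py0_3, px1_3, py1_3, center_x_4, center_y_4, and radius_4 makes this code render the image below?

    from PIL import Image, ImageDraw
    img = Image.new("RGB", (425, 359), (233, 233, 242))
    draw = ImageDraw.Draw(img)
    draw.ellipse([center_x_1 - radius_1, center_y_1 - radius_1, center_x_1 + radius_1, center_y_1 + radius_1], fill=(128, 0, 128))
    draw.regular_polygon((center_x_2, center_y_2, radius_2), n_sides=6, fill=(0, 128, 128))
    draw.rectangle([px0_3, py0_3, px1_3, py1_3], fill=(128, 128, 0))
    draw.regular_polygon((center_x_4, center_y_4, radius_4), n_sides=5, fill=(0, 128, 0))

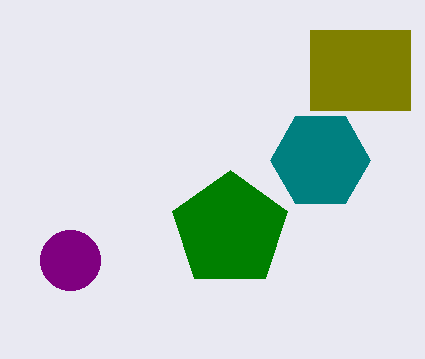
center_x_1 = 70
center_y_1 = 260
radius_1 = 30
center_x_2 = 320
center_y_2 = 160
radius_2 = 50
px0_3 = 310
py0_3 = 30
px1_3 = 410
py1_3 = 110
center_x_4 = 230
center_y_4 = 230
radius_4 = 60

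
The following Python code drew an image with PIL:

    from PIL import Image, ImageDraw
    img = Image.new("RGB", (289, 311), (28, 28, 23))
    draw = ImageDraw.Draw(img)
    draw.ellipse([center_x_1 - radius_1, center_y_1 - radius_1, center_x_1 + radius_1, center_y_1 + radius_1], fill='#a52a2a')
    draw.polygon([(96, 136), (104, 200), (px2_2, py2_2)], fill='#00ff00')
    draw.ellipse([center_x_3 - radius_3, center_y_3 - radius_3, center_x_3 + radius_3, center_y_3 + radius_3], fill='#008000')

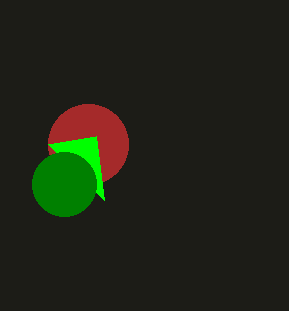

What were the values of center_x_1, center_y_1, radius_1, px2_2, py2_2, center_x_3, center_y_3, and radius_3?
center_x_1 = 88
center_y_1 = 144
radius_1 = 40
px2_2 = 48
py2_2 = 144
center_x_3 = 64
center_y_3 = 184
radius_3 = 32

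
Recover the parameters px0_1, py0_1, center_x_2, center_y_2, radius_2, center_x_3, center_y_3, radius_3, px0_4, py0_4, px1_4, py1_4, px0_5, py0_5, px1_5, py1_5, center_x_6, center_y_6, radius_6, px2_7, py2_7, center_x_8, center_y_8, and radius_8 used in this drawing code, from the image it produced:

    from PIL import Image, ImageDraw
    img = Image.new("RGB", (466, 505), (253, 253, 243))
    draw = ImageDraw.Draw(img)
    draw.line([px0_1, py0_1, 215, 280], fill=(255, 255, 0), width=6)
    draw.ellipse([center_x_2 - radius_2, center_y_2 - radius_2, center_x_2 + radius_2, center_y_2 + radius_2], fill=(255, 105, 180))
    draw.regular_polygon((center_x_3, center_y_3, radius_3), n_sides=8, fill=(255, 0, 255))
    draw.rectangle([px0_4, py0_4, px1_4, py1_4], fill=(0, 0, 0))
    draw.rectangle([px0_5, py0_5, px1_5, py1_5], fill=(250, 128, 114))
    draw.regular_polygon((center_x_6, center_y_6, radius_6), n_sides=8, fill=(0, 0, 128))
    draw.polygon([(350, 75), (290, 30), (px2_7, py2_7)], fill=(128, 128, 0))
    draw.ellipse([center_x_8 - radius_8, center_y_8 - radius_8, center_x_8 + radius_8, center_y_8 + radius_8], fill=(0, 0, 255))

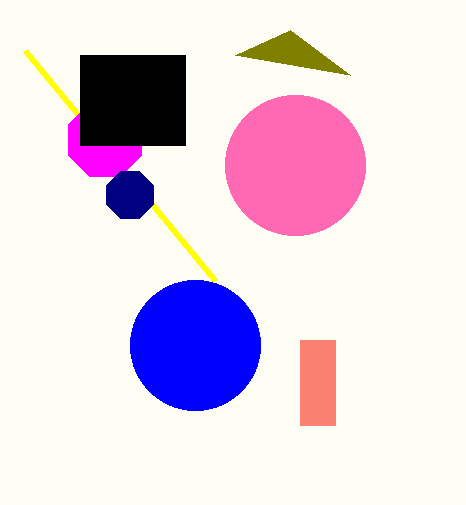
px0_1 = 25, py0_1 = 50, center_x_2 = 295, center_y_2 = 165, radius_2 = 70, center_x_3 = 105, center_y_3 = 140, radius_3 = 40, px0_4 = 80, py0_4 = 55, px1_4 = 185, py1_4 = 145, px0_5 = 300, py0_5 = 340, px1_5 = 335, py1_5 = 425, center_x_6 = 130, center_y_6 = 195, radius_6 = 25, px2_7 = 235, py2_7 = 55, center_x_8 = 195, center_y_8 = 345, radius_8 = 65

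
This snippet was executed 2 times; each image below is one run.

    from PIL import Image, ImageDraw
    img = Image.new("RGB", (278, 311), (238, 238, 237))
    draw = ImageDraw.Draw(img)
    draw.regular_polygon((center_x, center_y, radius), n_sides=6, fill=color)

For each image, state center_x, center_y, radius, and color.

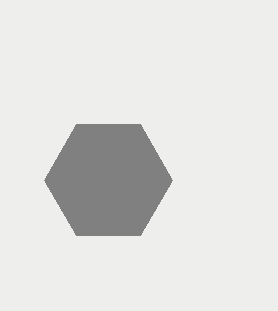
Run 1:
center_x = 108
center_y = 180
radius = 64
color = 'gray'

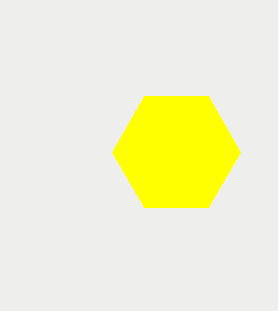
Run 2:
center_x = 176; center_y = 152; radius = 64; color = 'yellow'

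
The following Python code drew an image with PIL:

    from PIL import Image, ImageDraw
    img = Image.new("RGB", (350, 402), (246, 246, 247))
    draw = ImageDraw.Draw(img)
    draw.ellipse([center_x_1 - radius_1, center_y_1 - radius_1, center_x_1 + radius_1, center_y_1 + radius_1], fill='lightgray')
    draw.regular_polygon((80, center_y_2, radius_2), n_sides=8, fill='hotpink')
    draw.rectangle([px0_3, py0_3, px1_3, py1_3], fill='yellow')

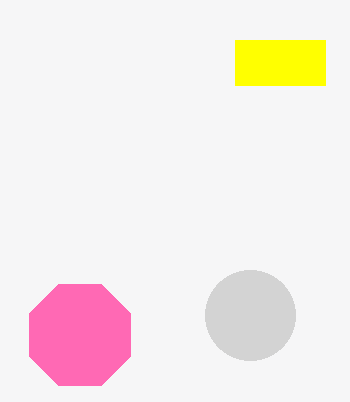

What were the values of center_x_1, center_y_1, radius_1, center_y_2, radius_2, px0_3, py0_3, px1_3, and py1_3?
center_x_1 = 250, center_y_1 = 315, radius_1 = 45, center_y_2 = 335, radius_2 = 55, px0_3 = 235, py0_3 = 40, px1_3 = 325, py1_3 = 85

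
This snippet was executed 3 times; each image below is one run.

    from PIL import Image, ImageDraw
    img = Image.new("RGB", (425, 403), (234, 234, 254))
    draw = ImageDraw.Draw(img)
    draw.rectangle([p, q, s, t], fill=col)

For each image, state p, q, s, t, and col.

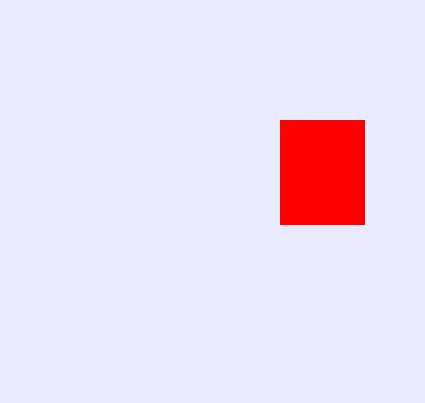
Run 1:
p = 280; q = 120; s = 364; t = 224; col = 'red'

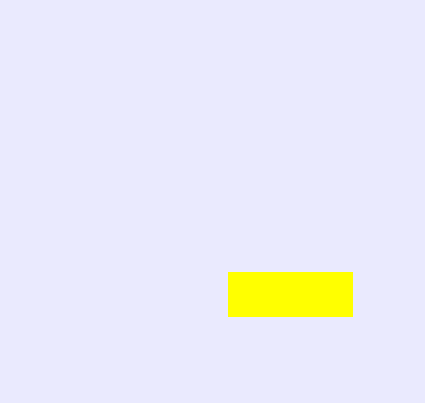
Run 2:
p = 228; q = 272; s = 352; t = 316; col = 'yellow'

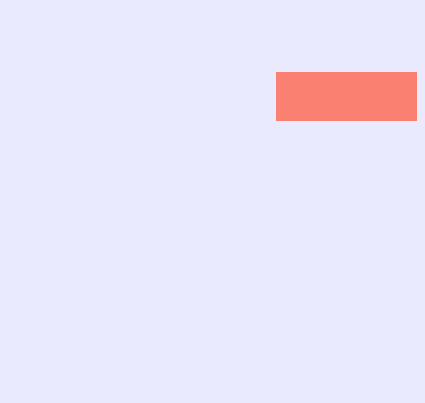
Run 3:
p = 276, q = 72, s = 416, t = 120, col = 'salmon'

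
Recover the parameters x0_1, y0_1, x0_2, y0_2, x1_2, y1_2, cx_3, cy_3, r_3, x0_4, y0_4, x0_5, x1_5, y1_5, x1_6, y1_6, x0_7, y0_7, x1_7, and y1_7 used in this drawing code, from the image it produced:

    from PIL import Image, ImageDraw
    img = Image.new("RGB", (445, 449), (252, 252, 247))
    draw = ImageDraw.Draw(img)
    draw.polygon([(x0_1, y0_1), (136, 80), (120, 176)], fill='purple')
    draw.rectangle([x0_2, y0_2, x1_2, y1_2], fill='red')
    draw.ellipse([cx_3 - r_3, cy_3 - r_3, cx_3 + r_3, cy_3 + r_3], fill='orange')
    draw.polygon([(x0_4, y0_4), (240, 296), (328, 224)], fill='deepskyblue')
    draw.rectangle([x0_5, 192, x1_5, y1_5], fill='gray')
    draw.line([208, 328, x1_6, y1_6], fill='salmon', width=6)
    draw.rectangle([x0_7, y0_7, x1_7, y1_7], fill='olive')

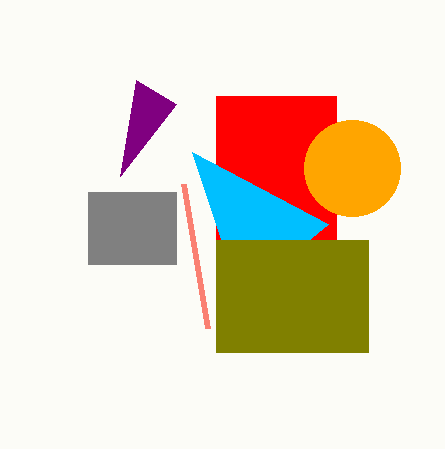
x0_1 = 176
y0_1 = 104
x0_2 = 216
y0_2 = 96
x1_2 = 336
y1_2 = 240
cx_3 = 352
cy_3 = 168
r_3 = 48
x0_4 = 192
y0_4 = 152
x0_5 = 88
x1_5 = 176
y1_5 = 264
x1_6 = 184
y1_6 = 184
x0_7 = 216
y0_7 = 240
x1_7 = 368
y1_7 = 352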